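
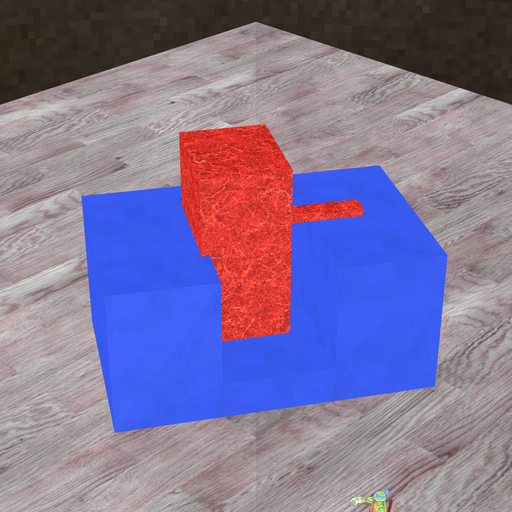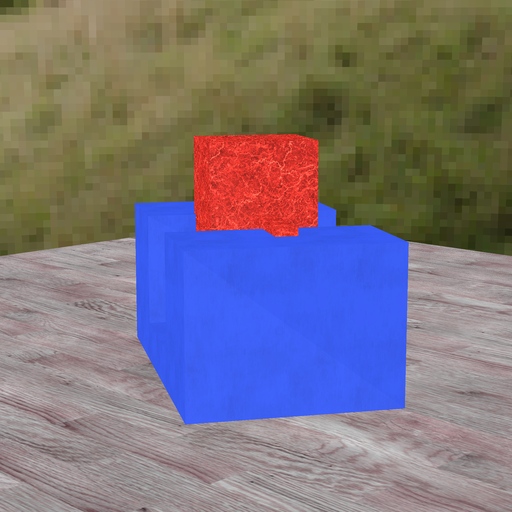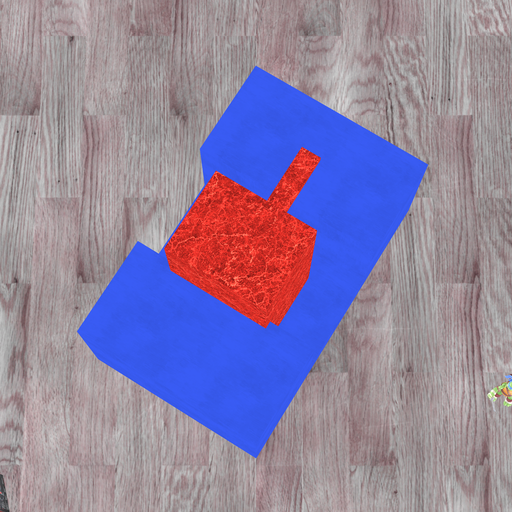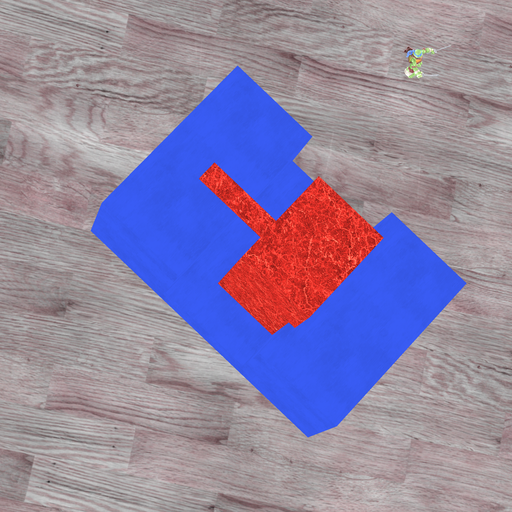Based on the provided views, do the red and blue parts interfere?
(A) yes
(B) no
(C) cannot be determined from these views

(A) yes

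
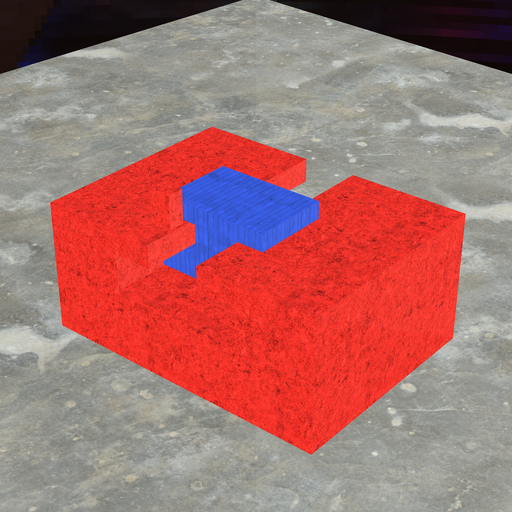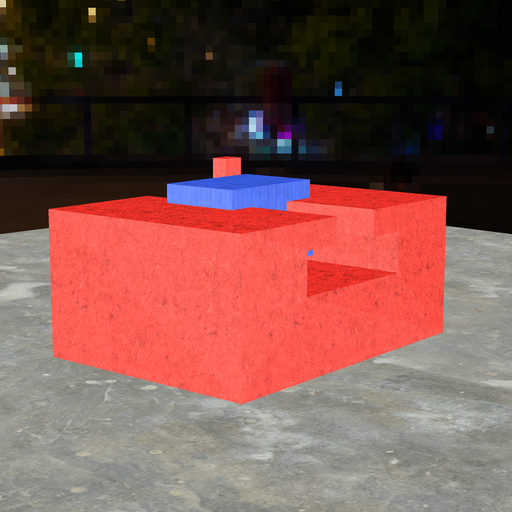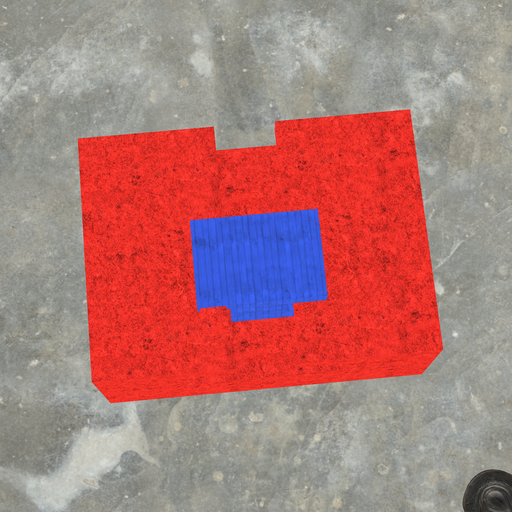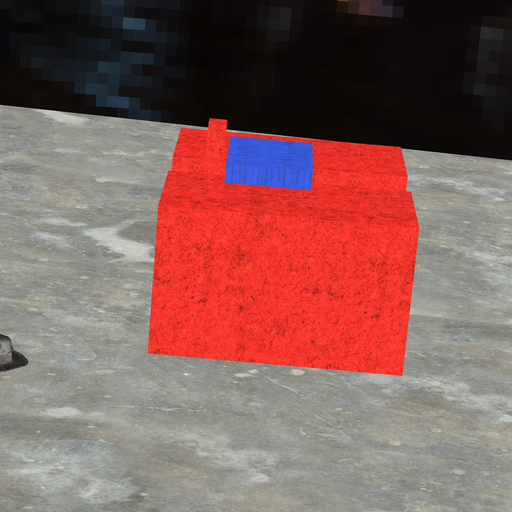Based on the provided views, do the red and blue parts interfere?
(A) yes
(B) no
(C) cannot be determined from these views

(B) no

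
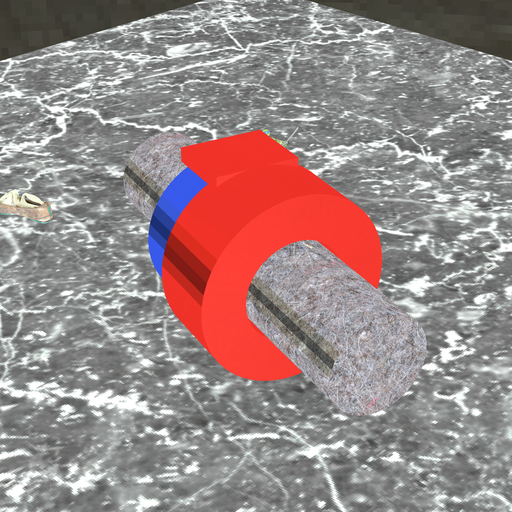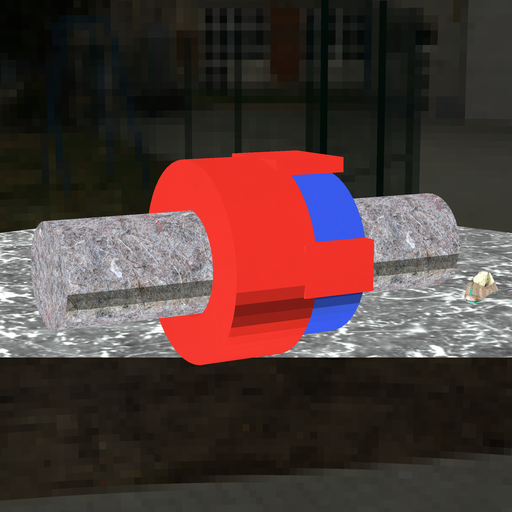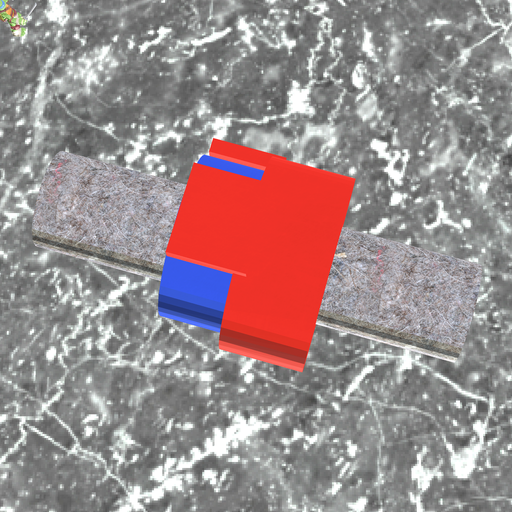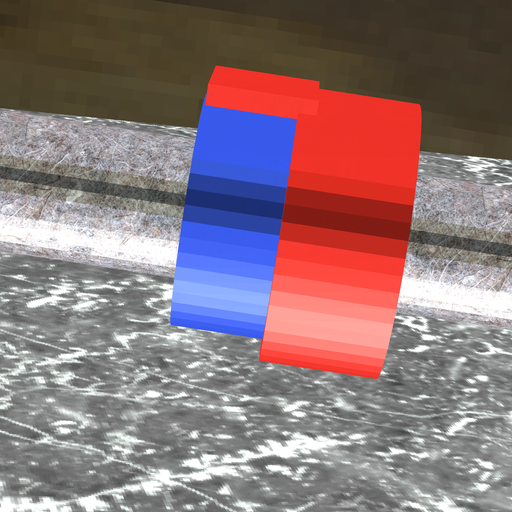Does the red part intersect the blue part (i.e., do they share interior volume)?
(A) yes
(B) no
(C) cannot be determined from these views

(A) yes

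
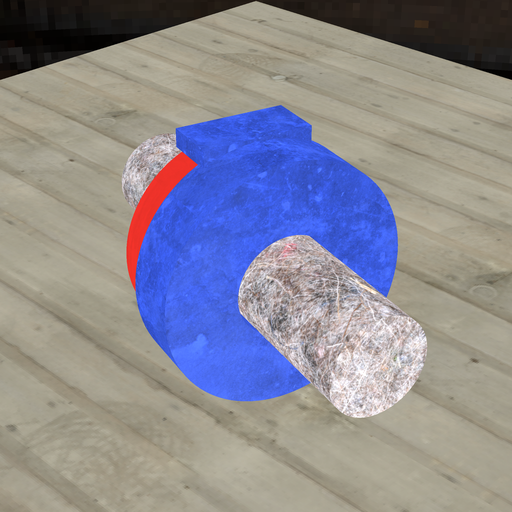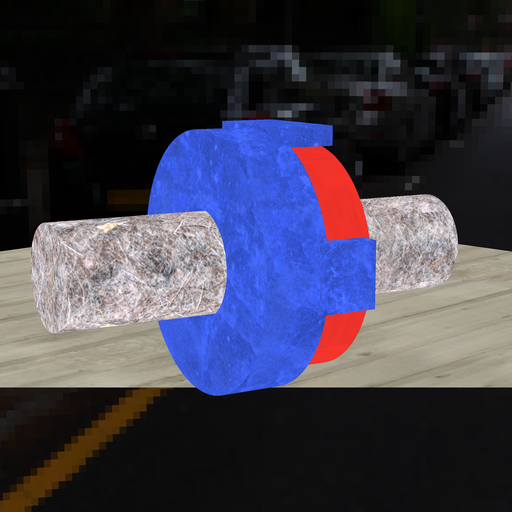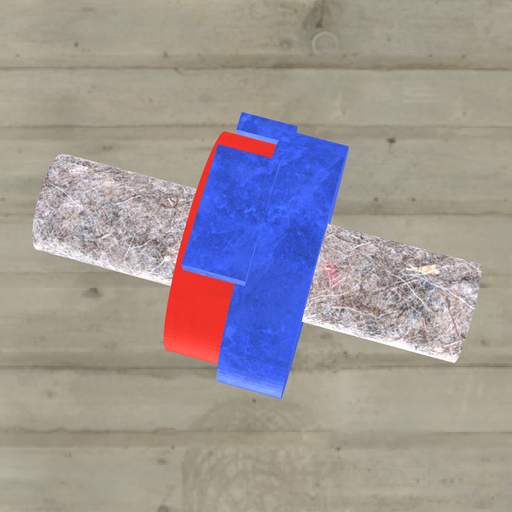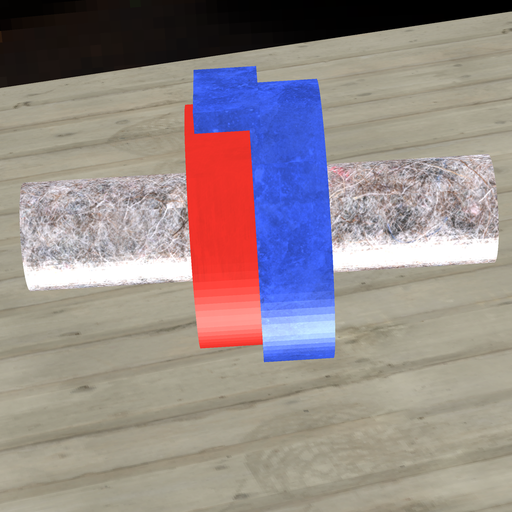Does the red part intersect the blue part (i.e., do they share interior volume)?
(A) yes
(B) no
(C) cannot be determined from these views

(A) yes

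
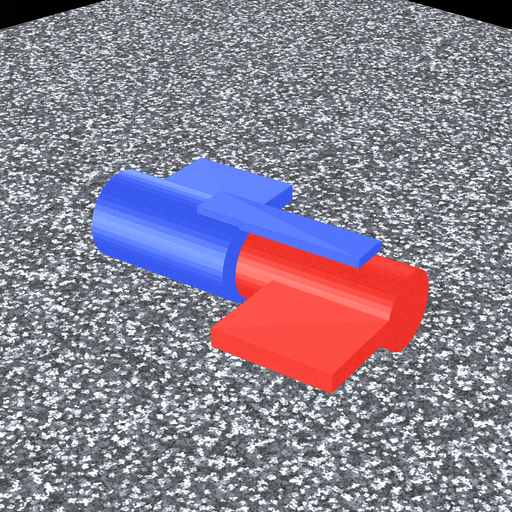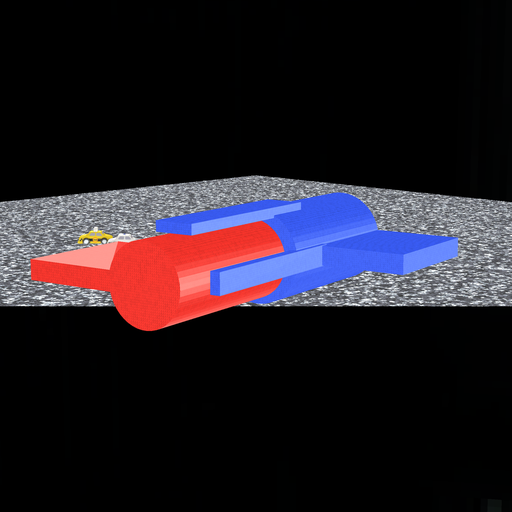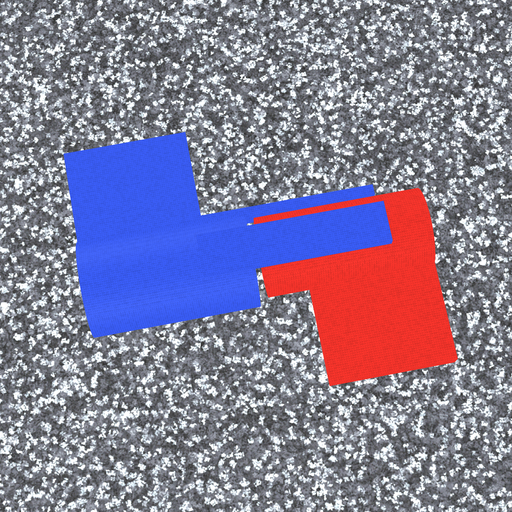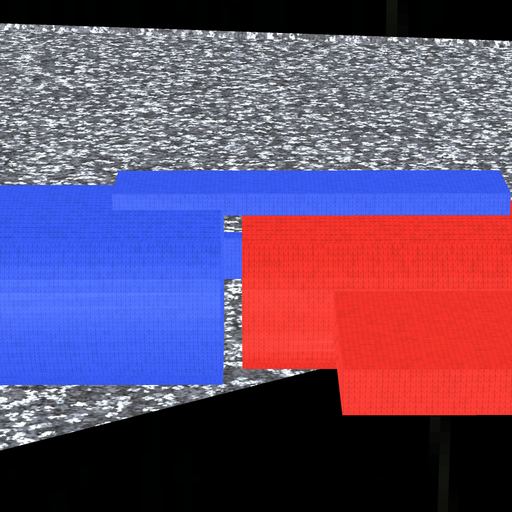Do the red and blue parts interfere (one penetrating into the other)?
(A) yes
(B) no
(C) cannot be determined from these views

(B) no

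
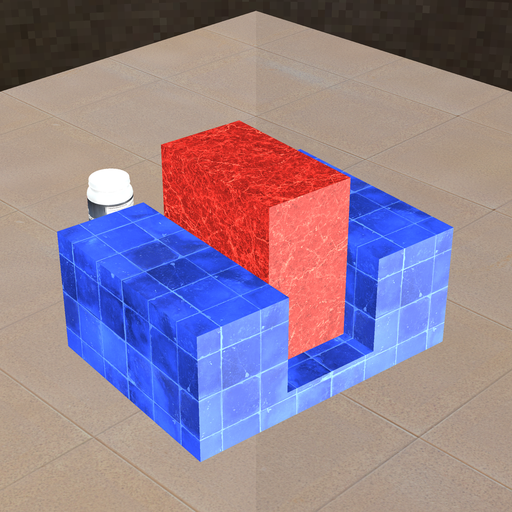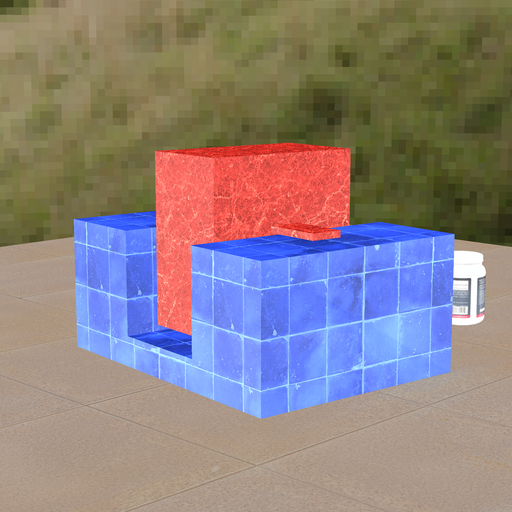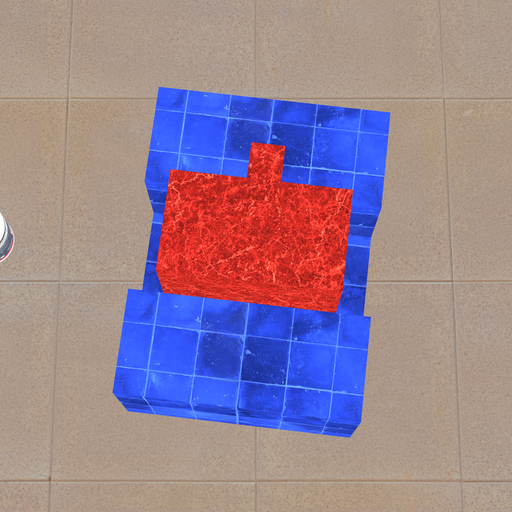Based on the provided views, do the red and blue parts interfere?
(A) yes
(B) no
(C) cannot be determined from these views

(C) cannot be determined from these views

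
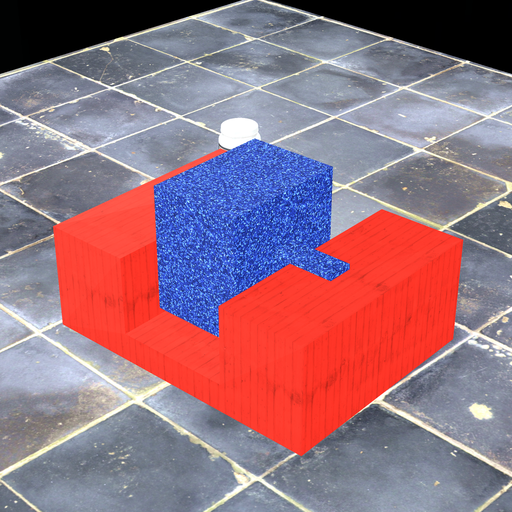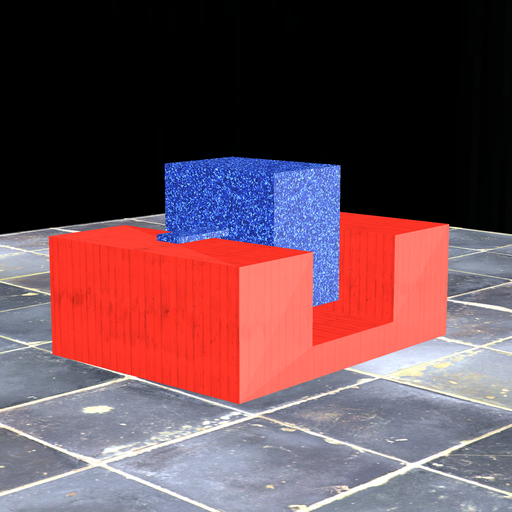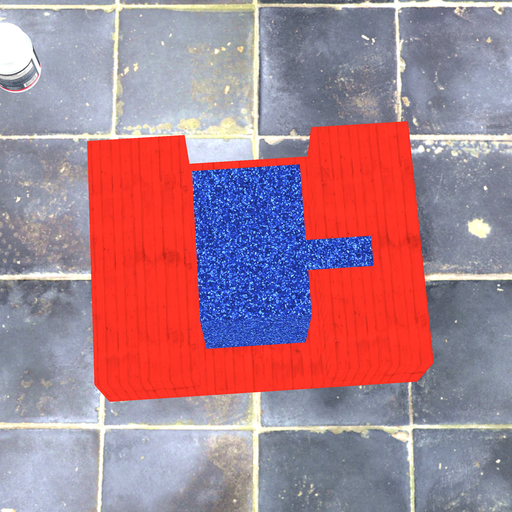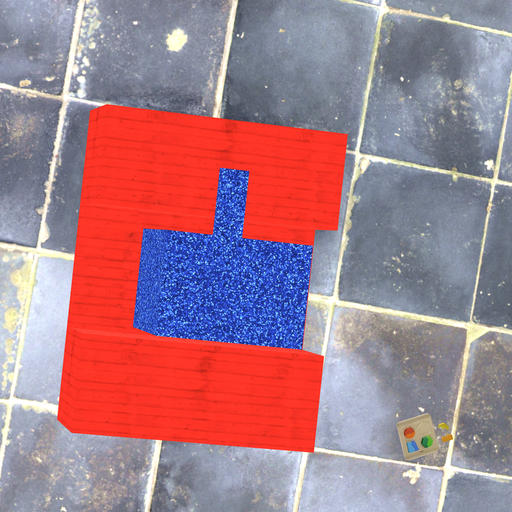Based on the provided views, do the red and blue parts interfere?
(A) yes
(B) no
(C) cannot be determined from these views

(B) no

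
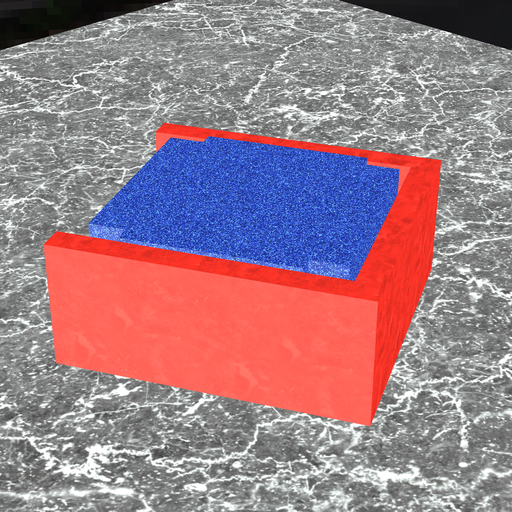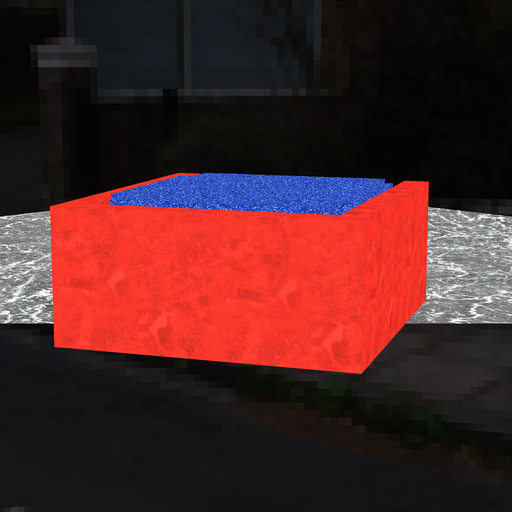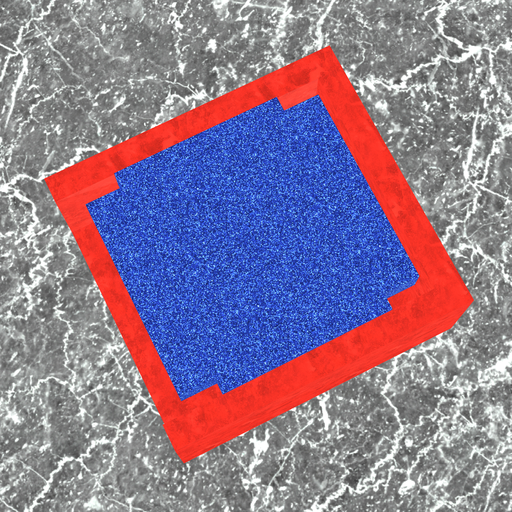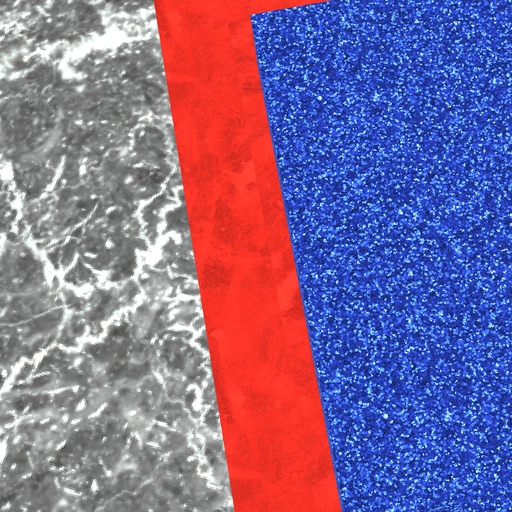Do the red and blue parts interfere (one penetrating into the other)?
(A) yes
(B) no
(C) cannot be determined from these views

(B) no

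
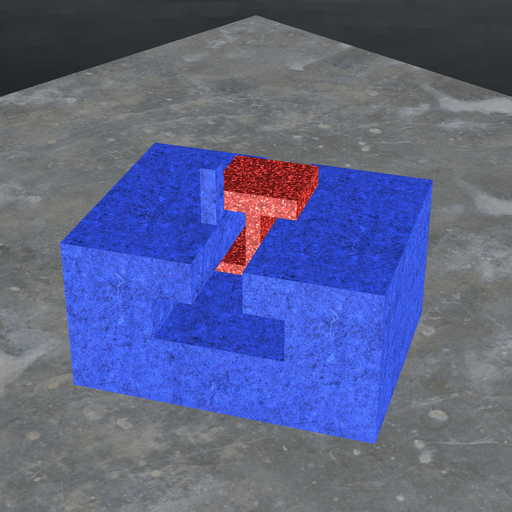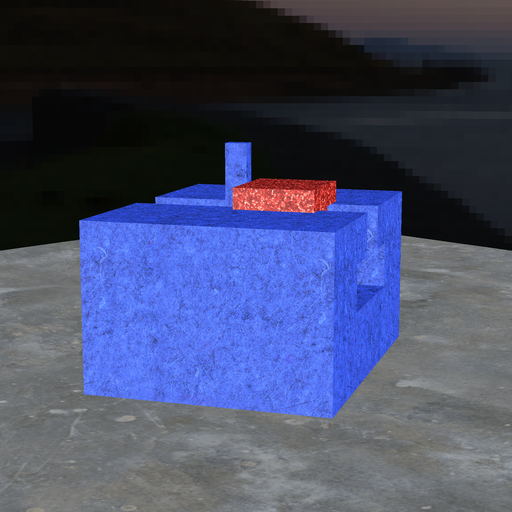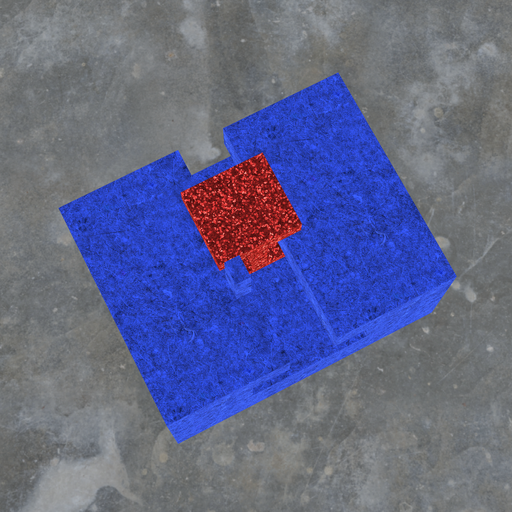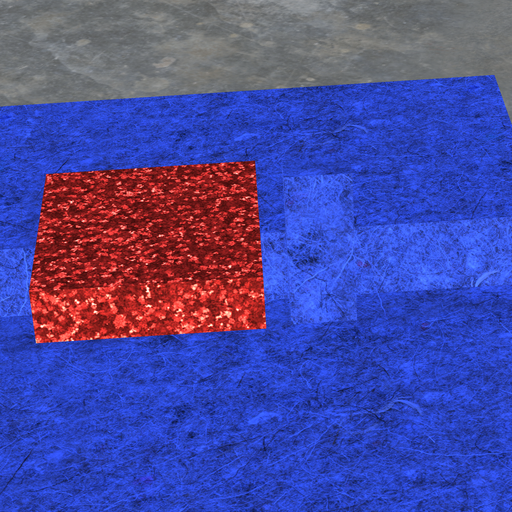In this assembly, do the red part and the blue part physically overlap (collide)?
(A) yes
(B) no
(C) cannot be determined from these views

(B) no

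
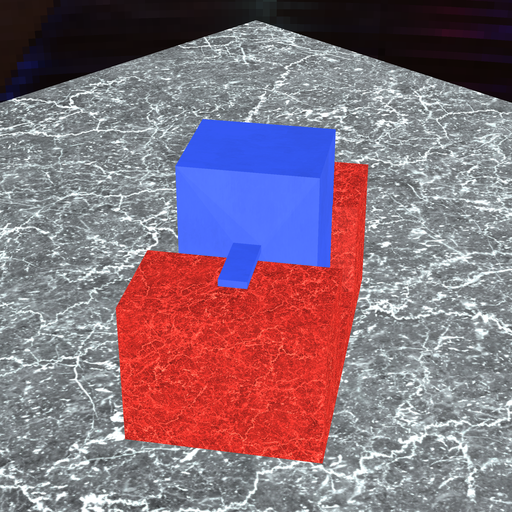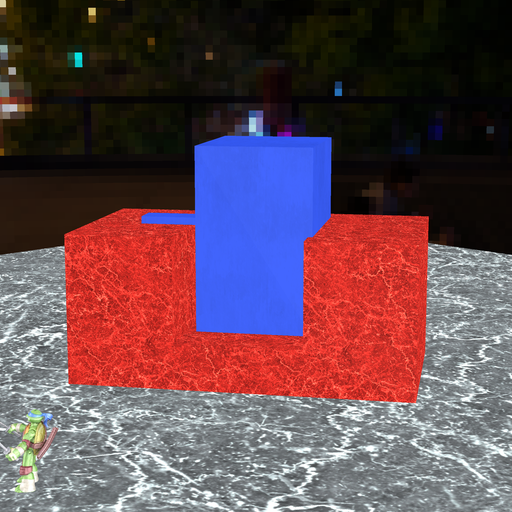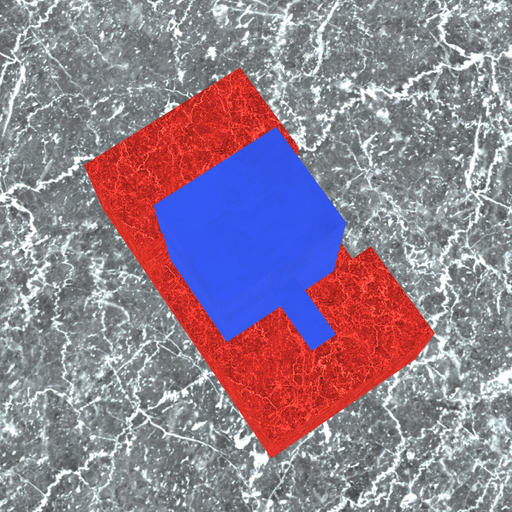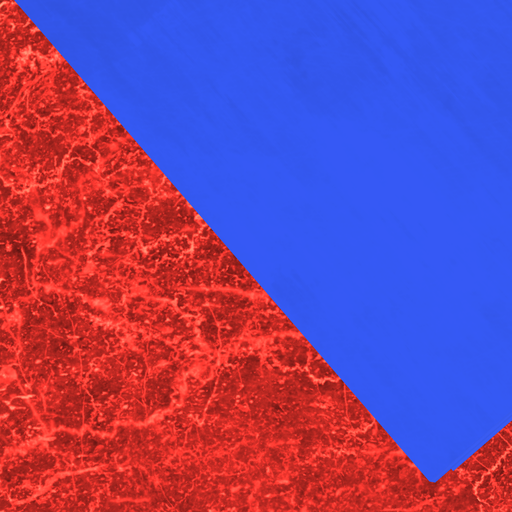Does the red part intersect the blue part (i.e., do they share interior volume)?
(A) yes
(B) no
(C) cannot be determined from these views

(A) yes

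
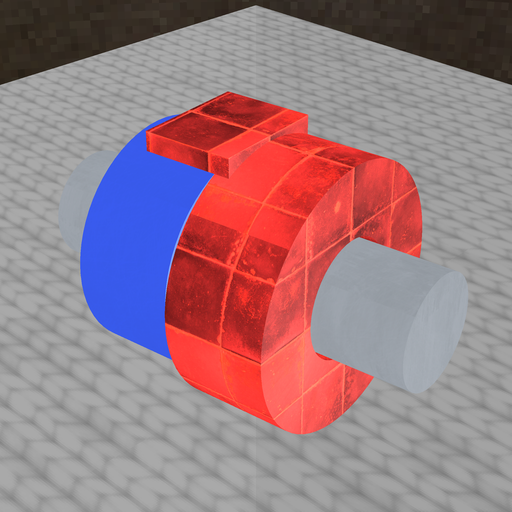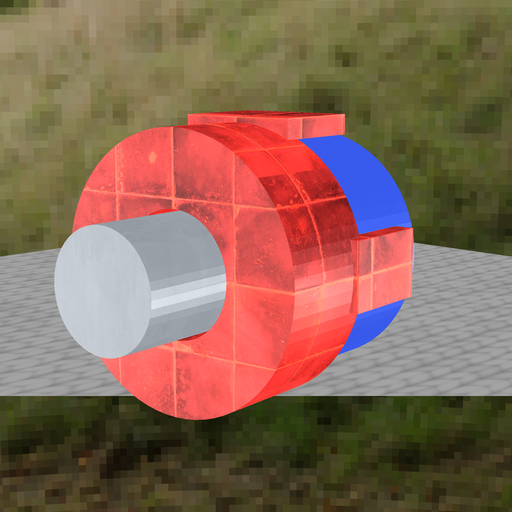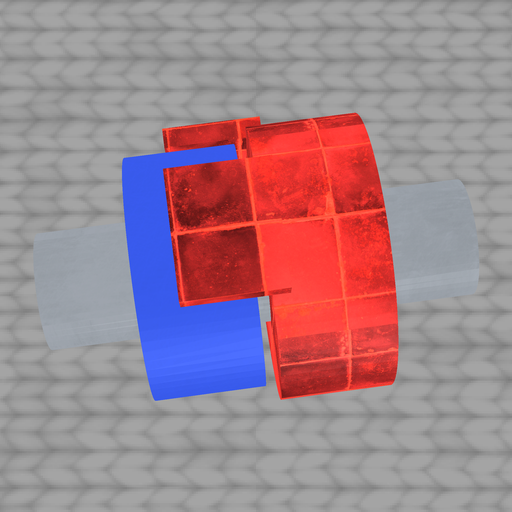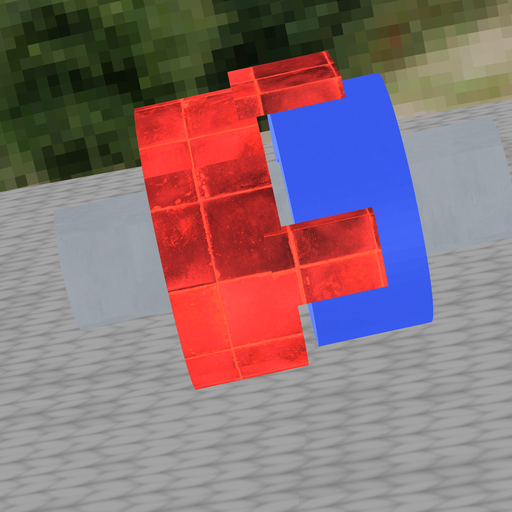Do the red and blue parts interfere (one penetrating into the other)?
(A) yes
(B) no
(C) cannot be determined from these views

(B) no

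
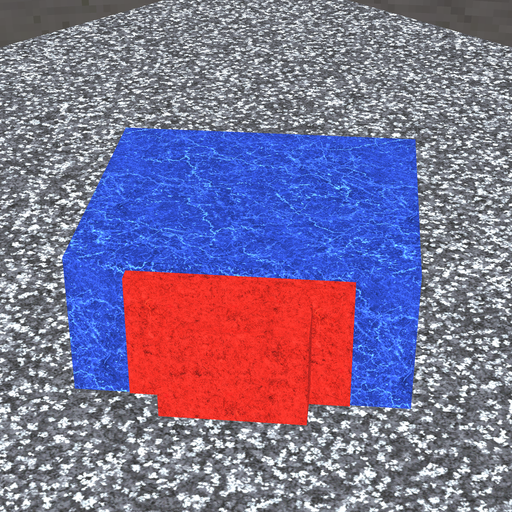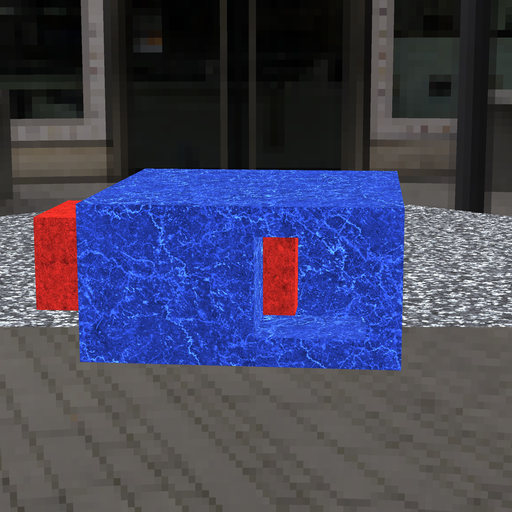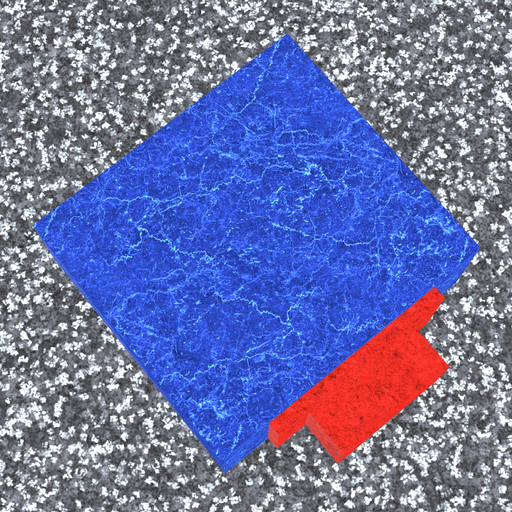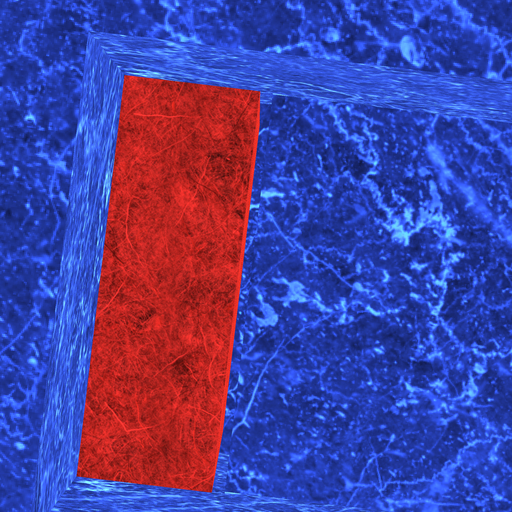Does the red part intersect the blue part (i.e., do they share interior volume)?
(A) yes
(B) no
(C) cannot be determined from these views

(B) no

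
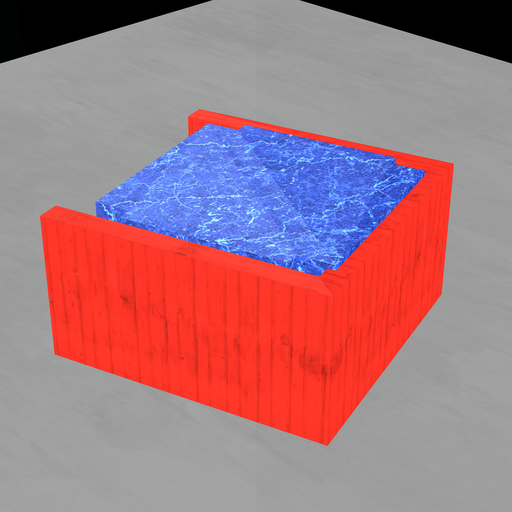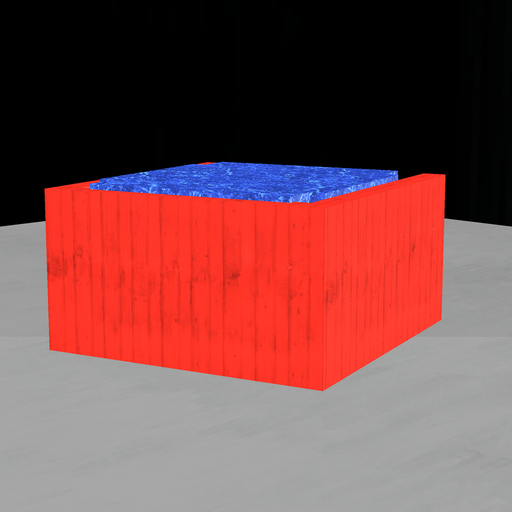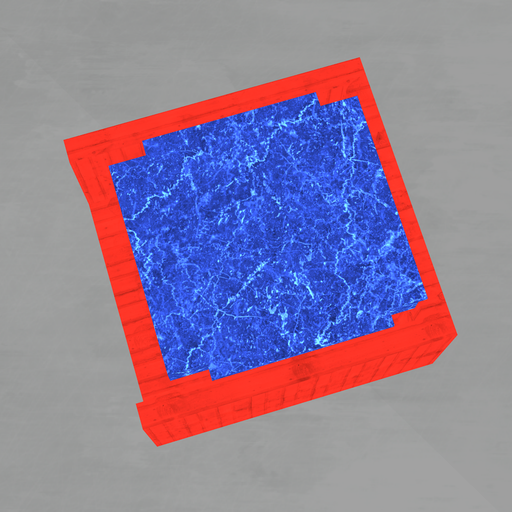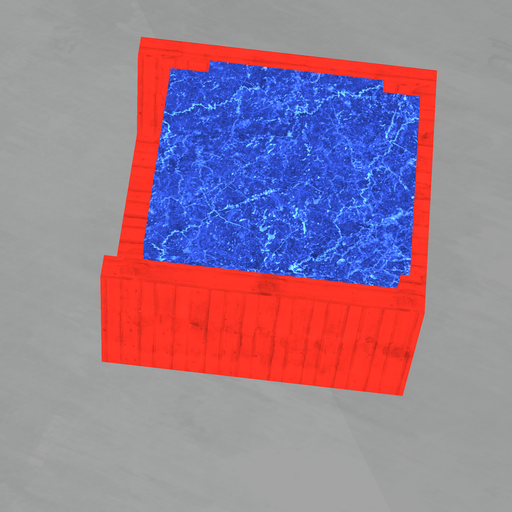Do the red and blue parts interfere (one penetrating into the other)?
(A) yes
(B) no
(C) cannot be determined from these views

(A) yes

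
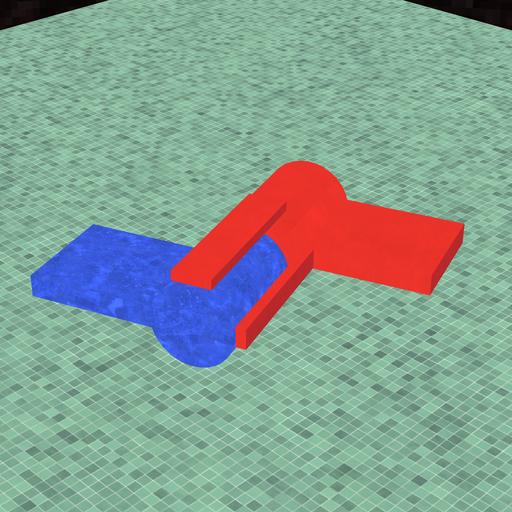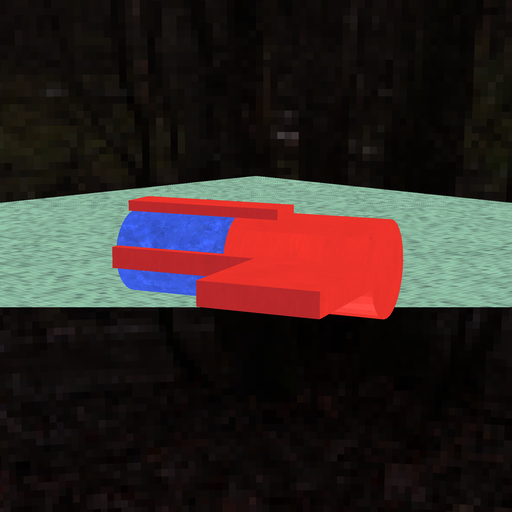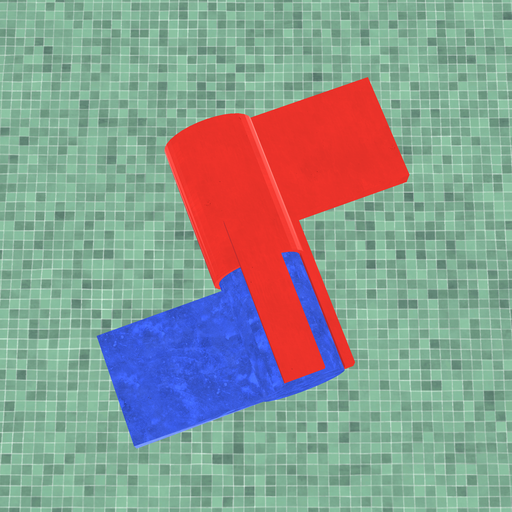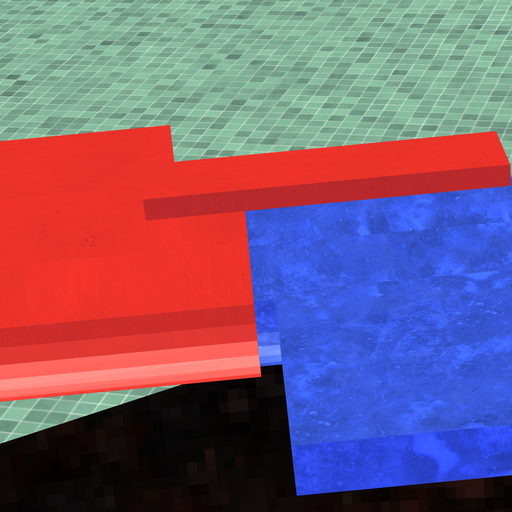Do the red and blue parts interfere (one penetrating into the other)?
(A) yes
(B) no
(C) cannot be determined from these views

(A) yes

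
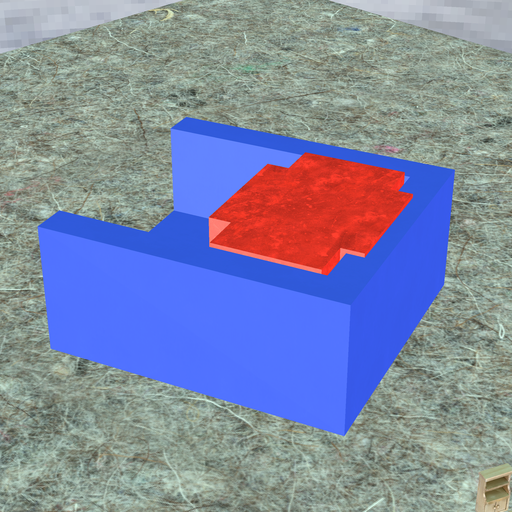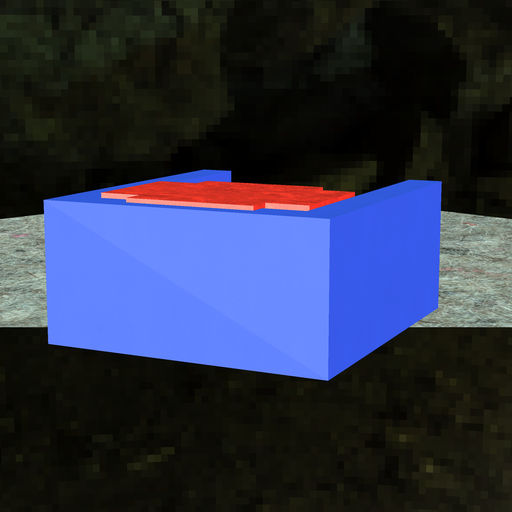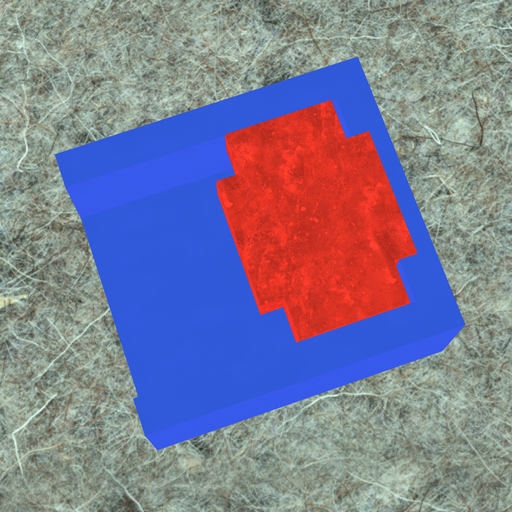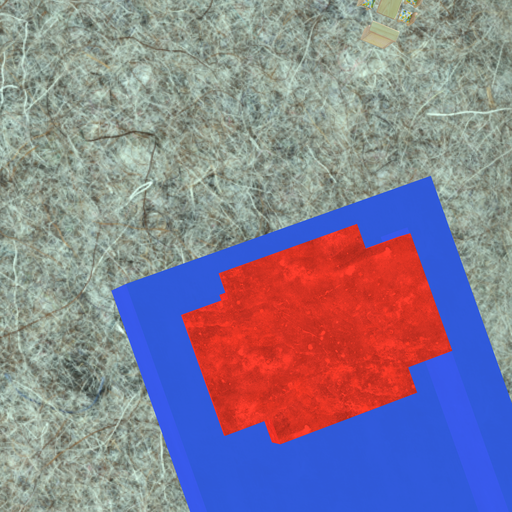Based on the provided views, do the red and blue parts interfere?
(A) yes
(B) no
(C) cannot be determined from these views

(A) yes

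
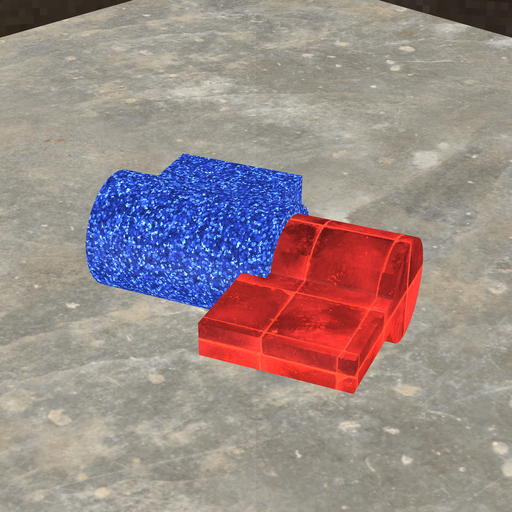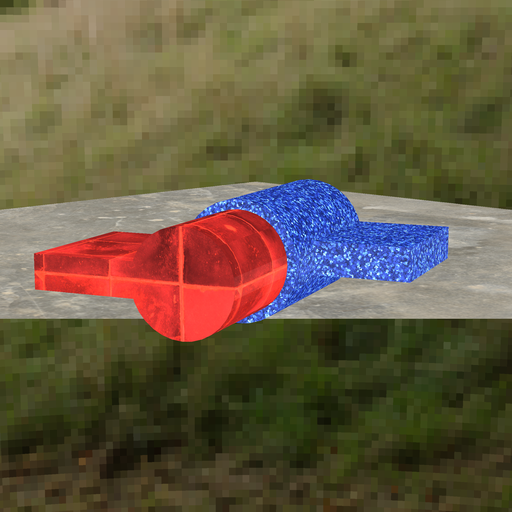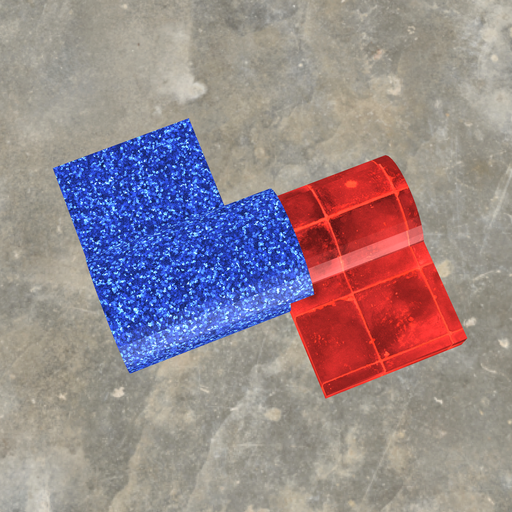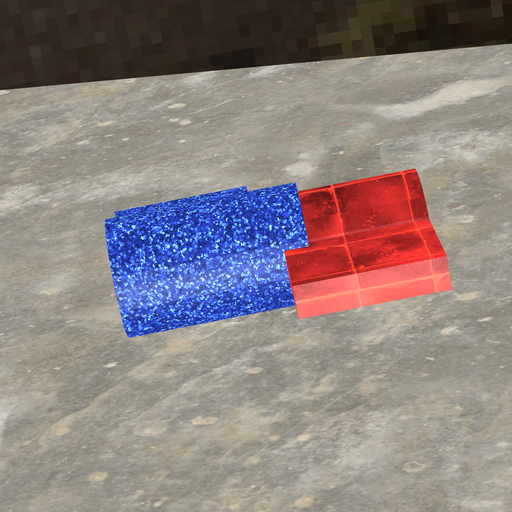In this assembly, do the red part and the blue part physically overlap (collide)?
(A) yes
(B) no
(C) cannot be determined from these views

(A) yes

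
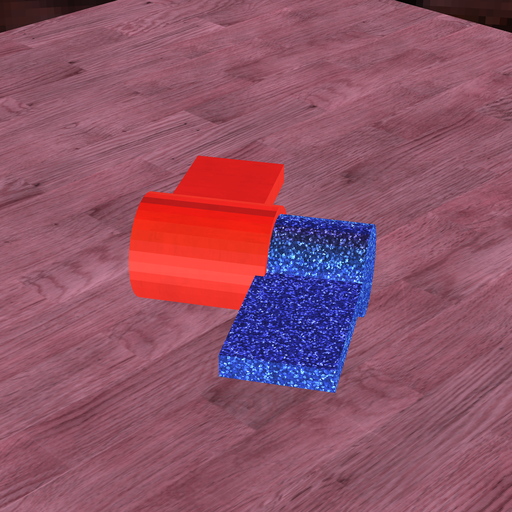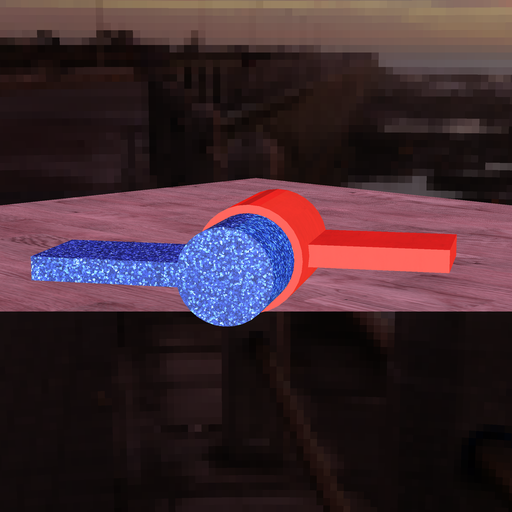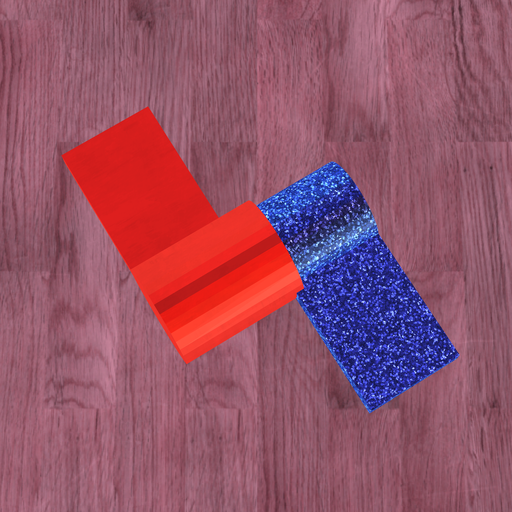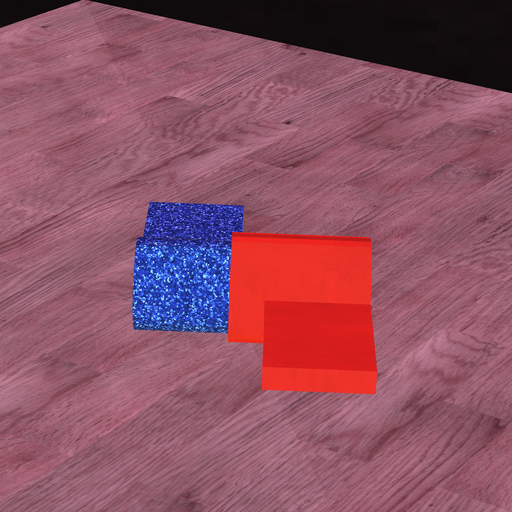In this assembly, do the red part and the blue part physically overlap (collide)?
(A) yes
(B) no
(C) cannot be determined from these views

(A) yes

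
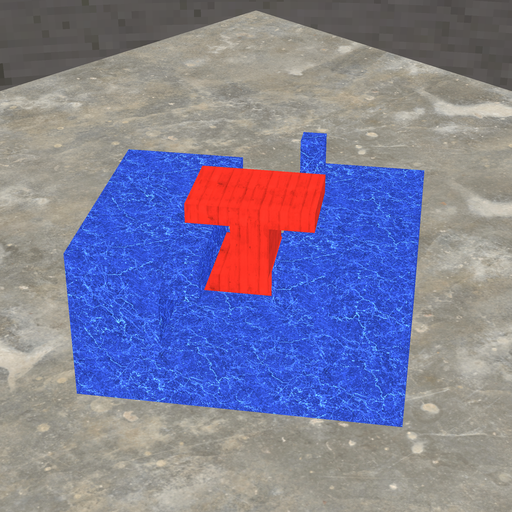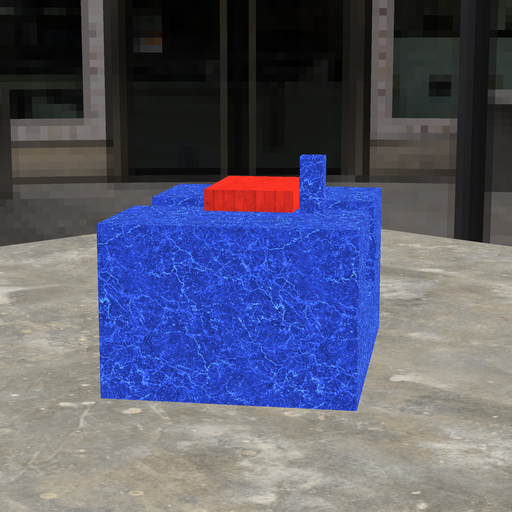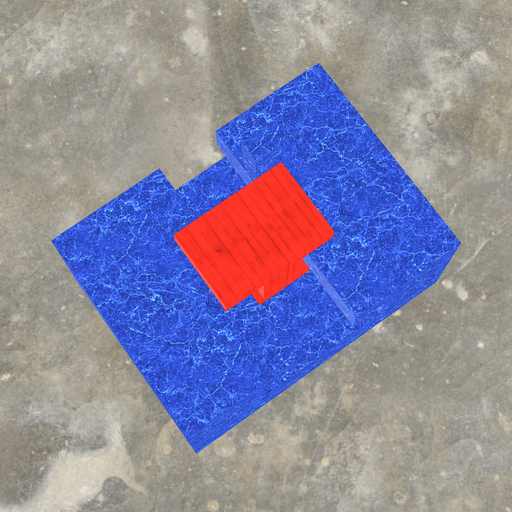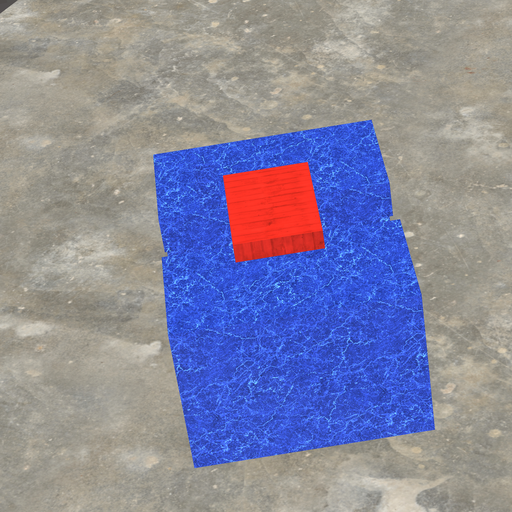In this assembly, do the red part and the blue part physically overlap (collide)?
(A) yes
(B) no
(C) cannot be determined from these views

(B) no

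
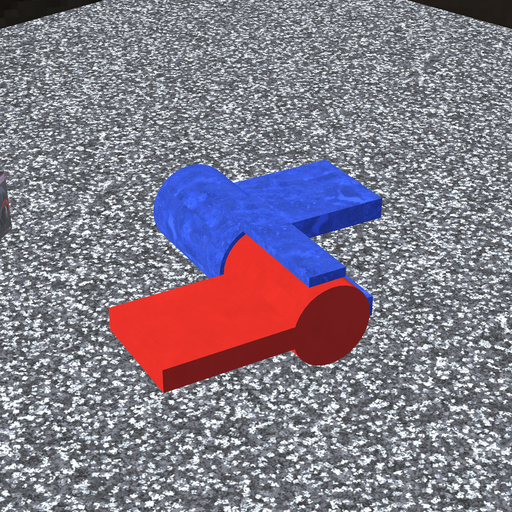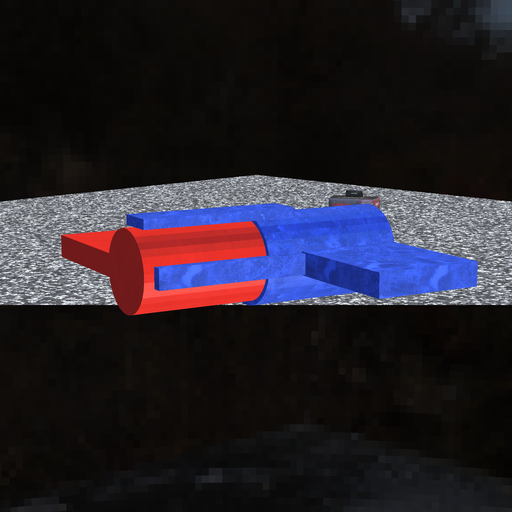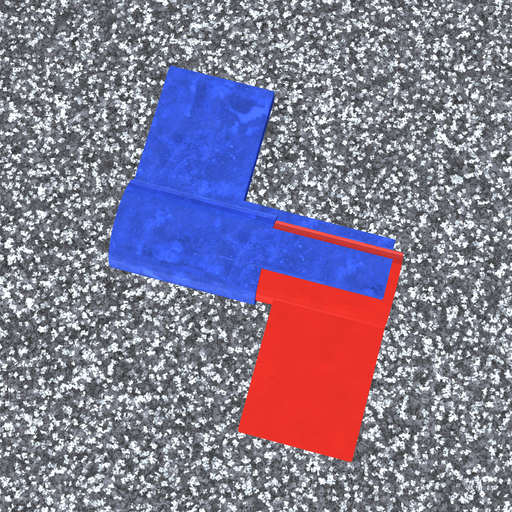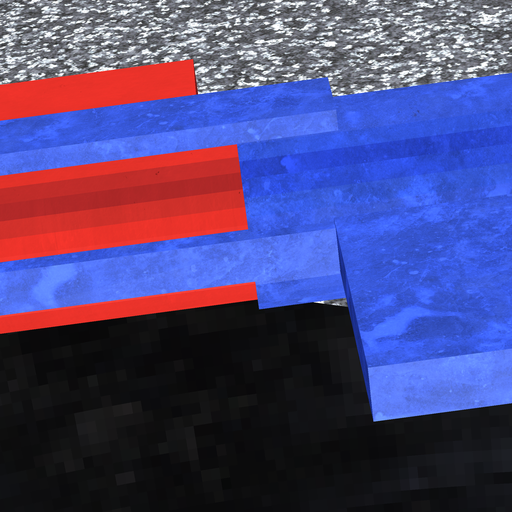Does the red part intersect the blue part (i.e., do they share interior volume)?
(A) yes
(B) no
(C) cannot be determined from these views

(A) yes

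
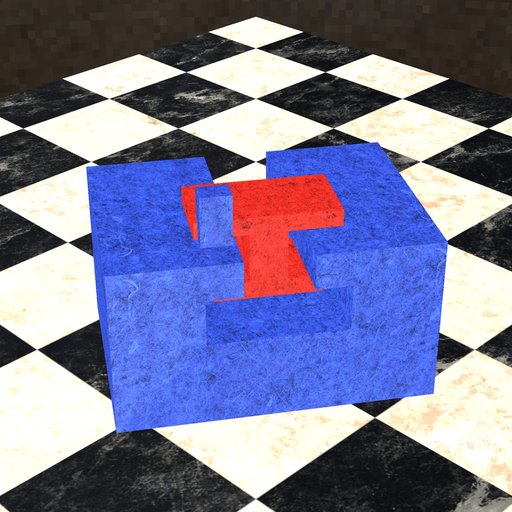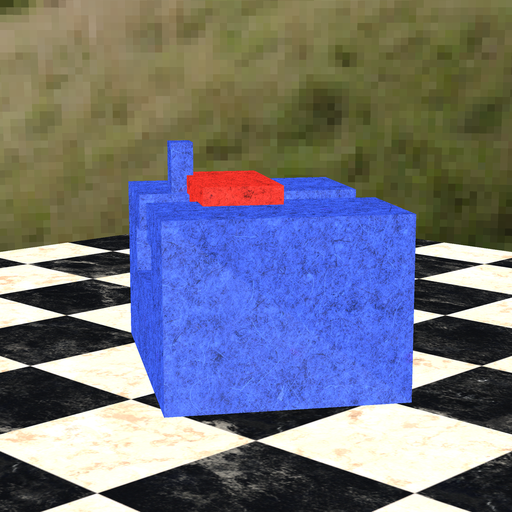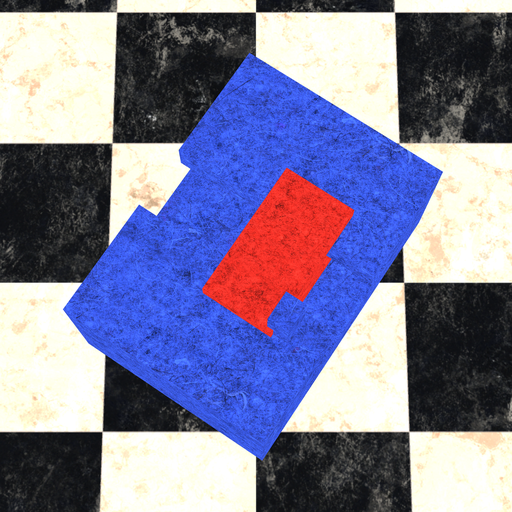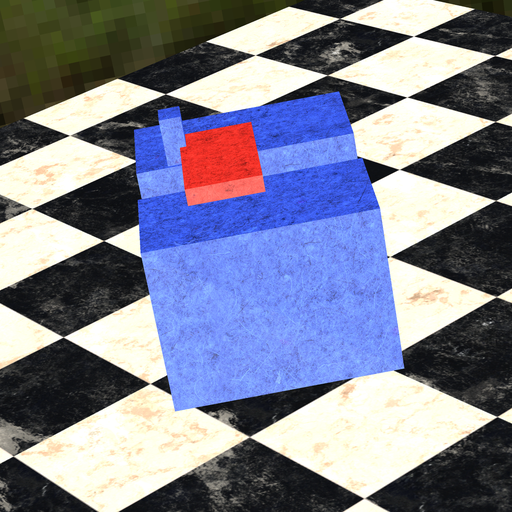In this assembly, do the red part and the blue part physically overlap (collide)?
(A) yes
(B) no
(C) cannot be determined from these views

(A) yes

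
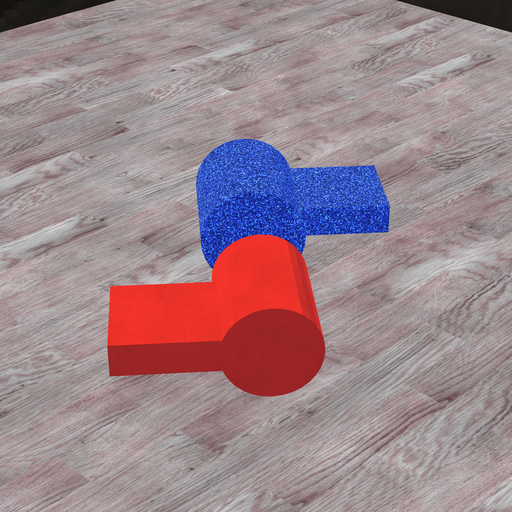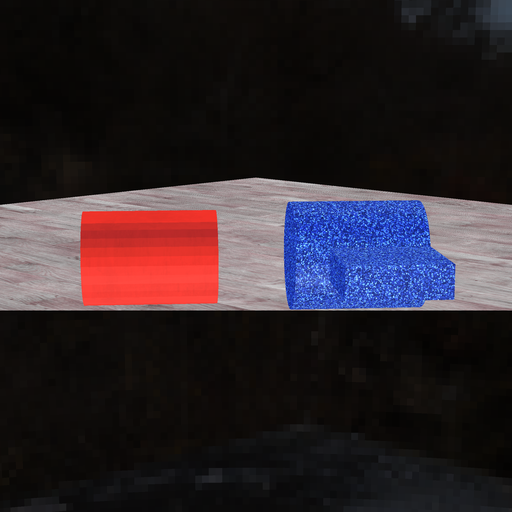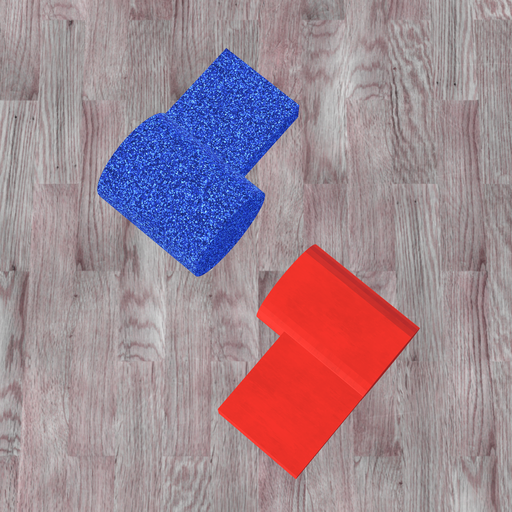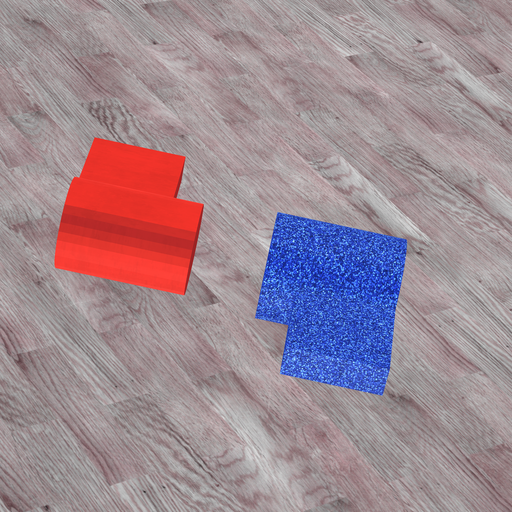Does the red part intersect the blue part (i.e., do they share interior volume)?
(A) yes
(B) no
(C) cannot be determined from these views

(B) no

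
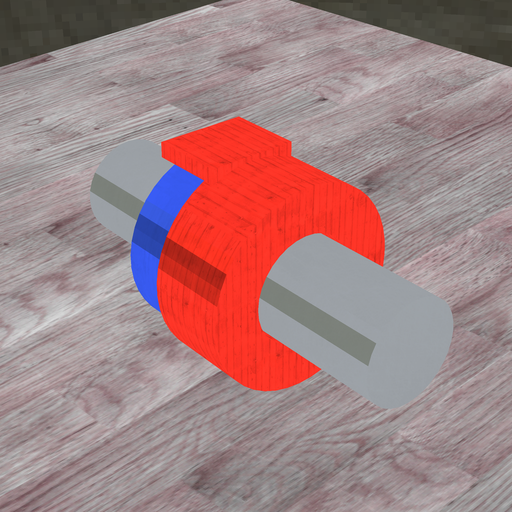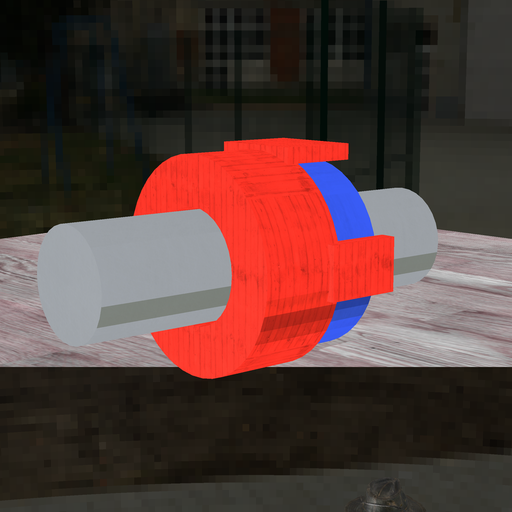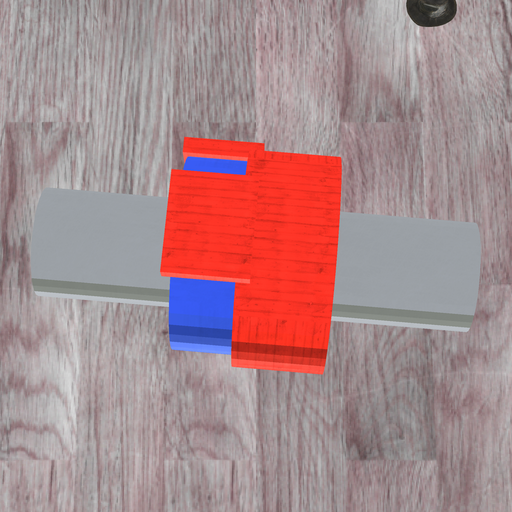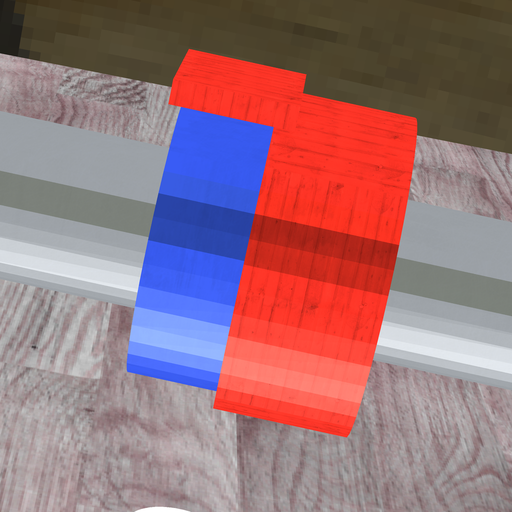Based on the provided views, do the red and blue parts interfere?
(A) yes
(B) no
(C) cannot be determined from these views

(A) yes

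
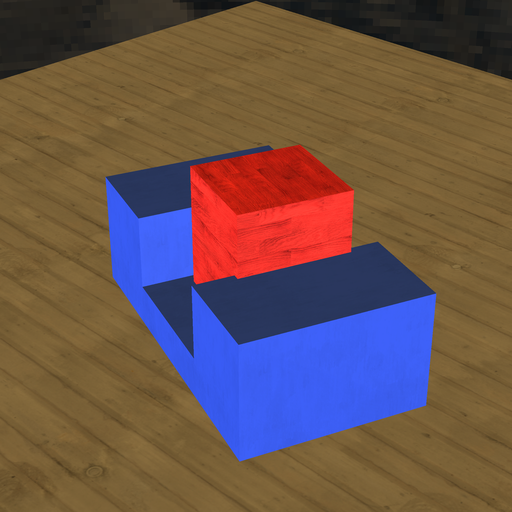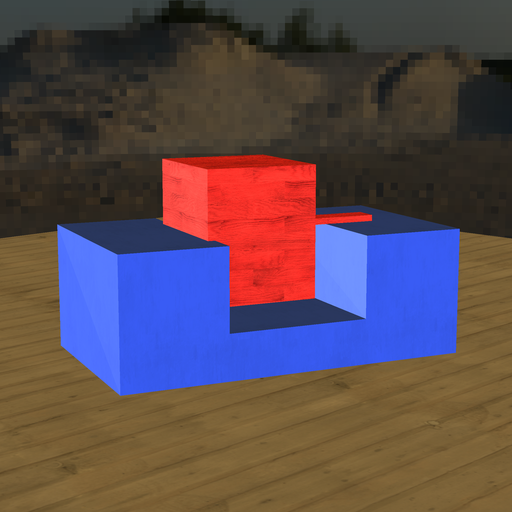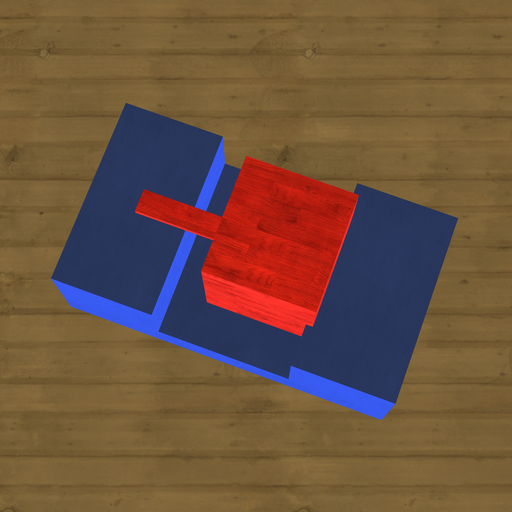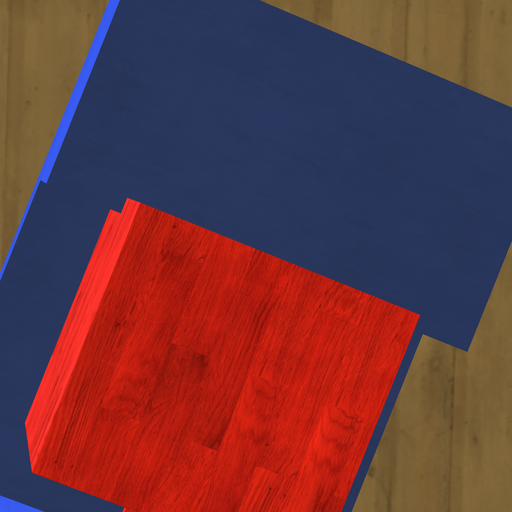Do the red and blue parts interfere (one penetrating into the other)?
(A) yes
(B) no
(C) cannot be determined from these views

(A) yes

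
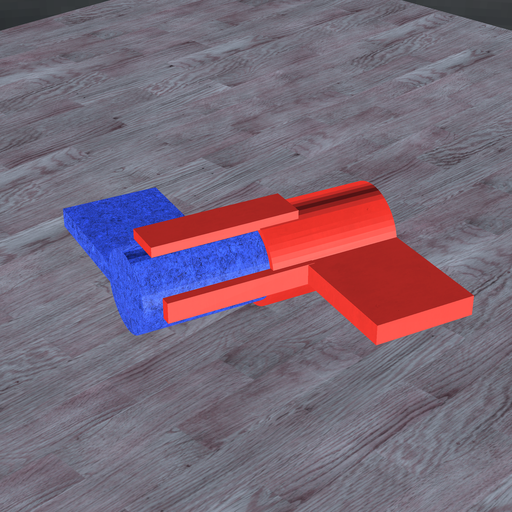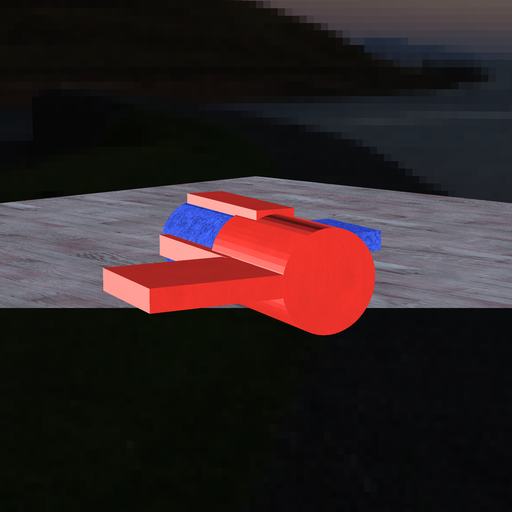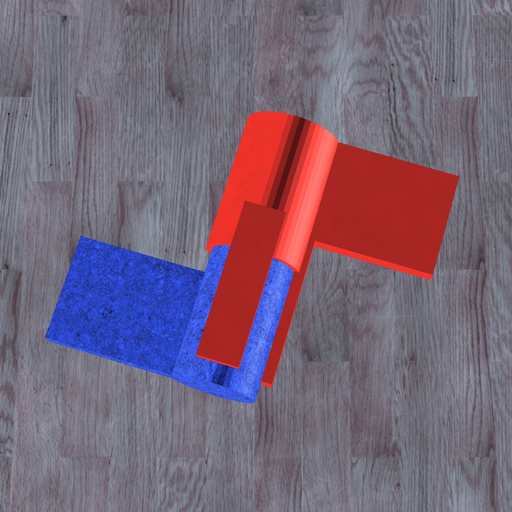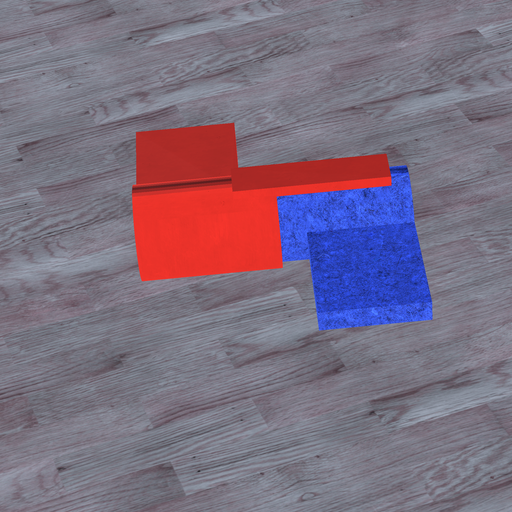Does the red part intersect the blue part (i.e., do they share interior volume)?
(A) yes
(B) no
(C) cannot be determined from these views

(A) yes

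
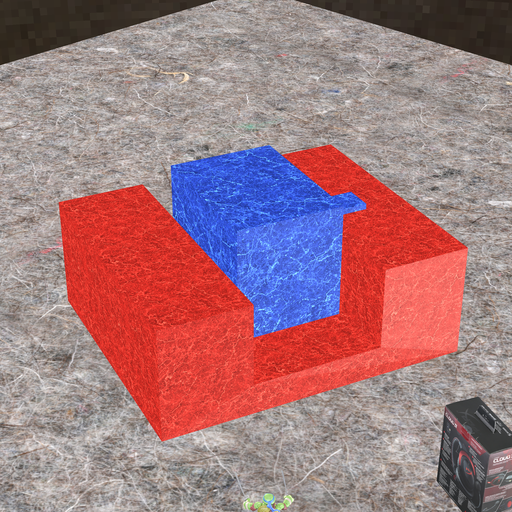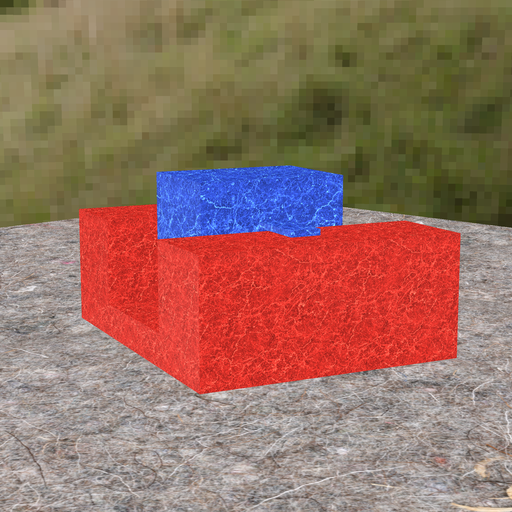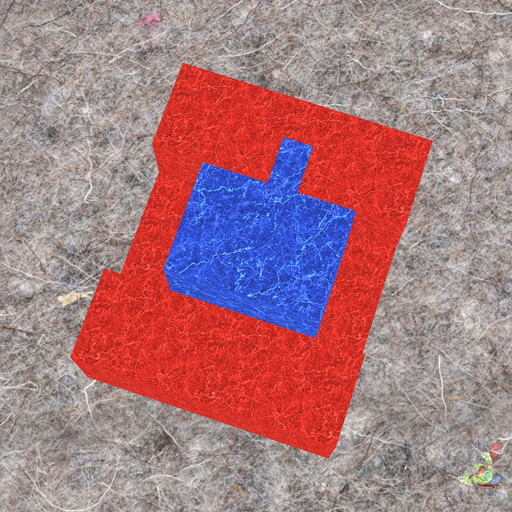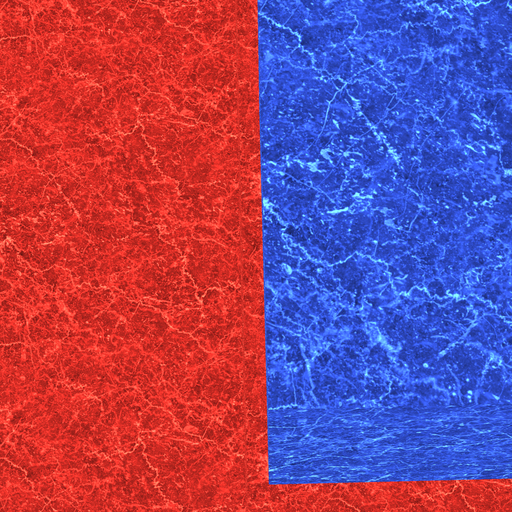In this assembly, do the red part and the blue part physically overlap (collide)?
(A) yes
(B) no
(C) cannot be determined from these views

(B) no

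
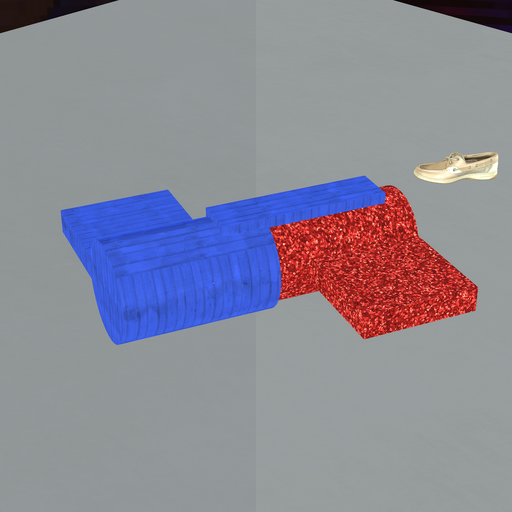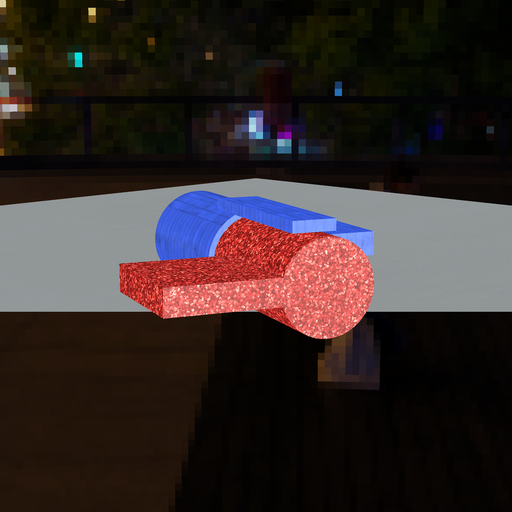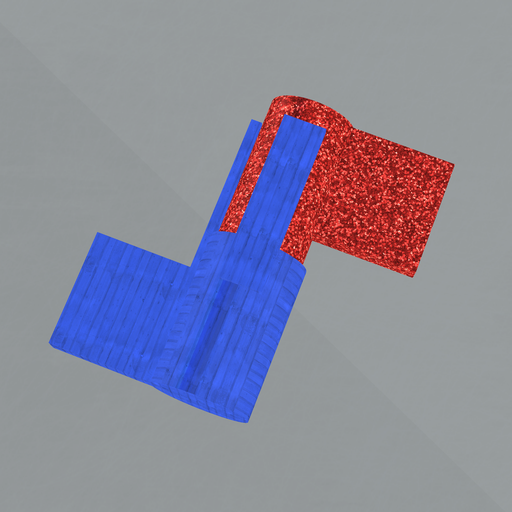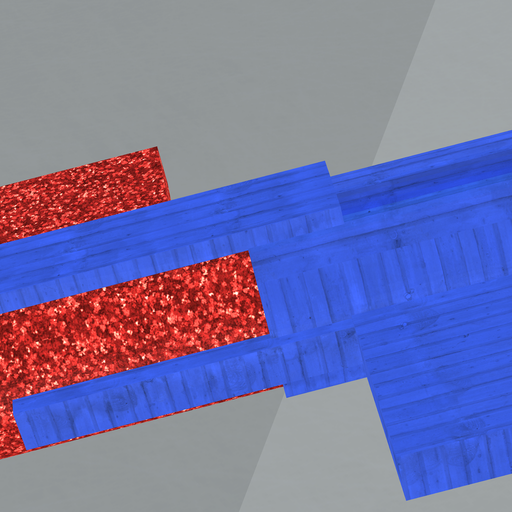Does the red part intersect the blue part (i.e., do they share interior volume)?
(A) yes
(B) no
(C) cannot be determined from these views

(A) yes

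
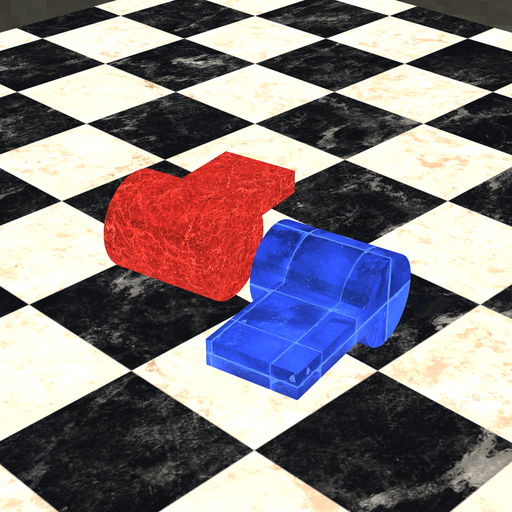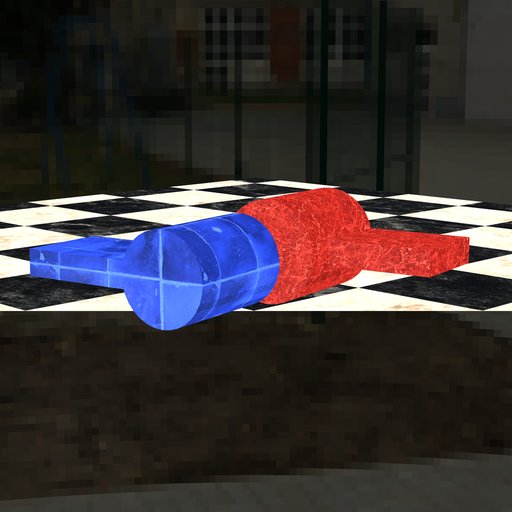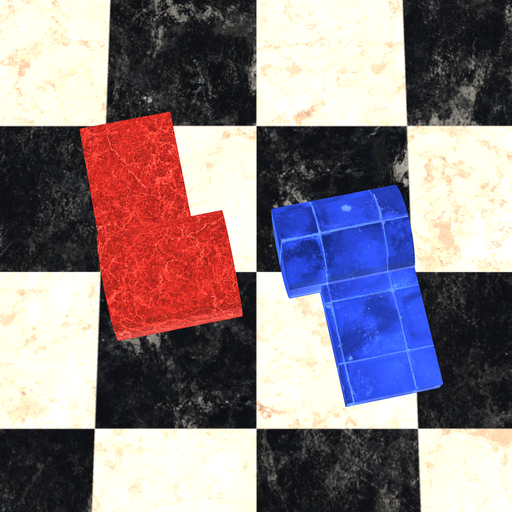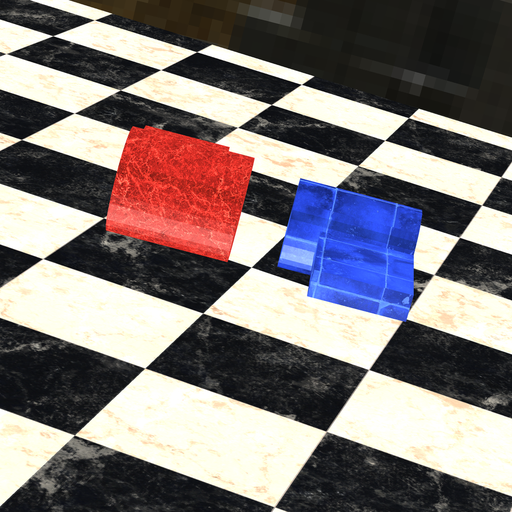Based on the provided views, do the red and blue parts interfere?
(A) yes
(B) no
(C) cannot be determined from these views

(B) no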